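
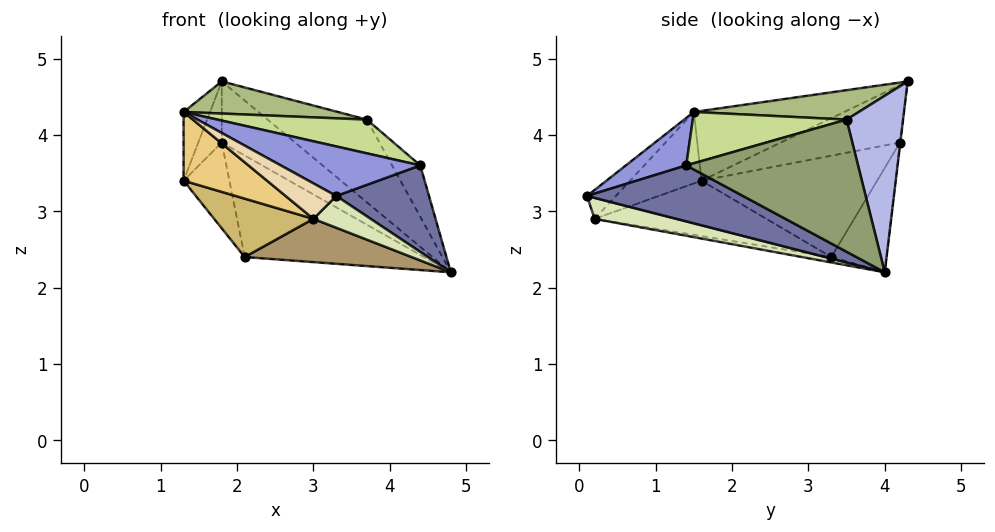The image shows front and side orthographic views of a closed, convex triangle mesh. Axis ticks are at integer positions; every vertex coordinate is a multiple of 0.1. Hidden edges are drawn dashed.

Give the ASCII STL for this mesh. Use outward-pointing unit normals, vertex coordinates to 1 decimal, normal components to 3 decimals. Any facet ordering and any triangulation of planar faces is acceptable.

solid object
 facet normal 0.703 -0.418 -0.575
  outer loop
   vertex 4.4 1.4 3.6
   vertex 3.3 0.1 3.2
   vertex 4.8 4.0 2.2
  endloop
 endfacet
 facet normal -0.985 0.173 0.019
  outer loop
   vertex 1.3 1.5 4.3
   vertex 1.8 4.3 4.7
   vertex 1.3 1.6 3.4
  endloop
 endfacet
 facet normal 0.186 -0.429 0.884
  outer loop
   vertex 1.3 1.5 4.3
   vertex 3.3 0.1 3.2
   vertex 4.4 1.4 3.6
  endloop
 endfacet
 facet normal 0.444 0.781 0.440
  outer loop
   vertex 3.7 3.5 4.2
   vertex 4.8 4.0 2.2
   vertex 1.8 4.3 4.7
  endloop
 endfacet
 facet normal 0.852 0.140 0.504
  outer loop
   vertex 3.7 3.5 4.2
   vertex 4.4 1.4 3.6
   vertex 4.8 4.0 2.2
  endloop
 endfacet
 facet normal 0.183 -0.171 0.968
  outer loop
   vertex 3.7 3.5 4.2
   vertex 1.8 4.3 4.7
   vertex 1.3 1.5 4.3
  endloop
 endfacet
 facet normal 0.209 -0.203 0.956
  outer loop
   vertex 3.7 3.5 4.2
   vertex 1.3 1.5 4.3
   vertex 4.4 1.4 3.6
  endloop
 endfacet
 facet normal 0.576 -0.404 -0.711
  outer loop
   vertex 3.0 0.2 2.9
   vertex 4.8 4.0 2.2
   vertex 3.3 0.1 3.2
  endloop
 endfacet
 facet normal -0.030 -0.168 -0.985
  outer loop
   vertex 3.0 0.2 2.9
   vertex 2.1 3.3 2.4
   vertex 4.8 4.0 2.2
  endloop
 endfacet
 facet normal -0.471 -0.272 -0.839
  outer loop
   vertex 3.0 0.2 2.9
   vertex 1.3 1.6 3.4
   vertex 2.1 3.3 2.4
  endloop
 endfacet
 facet normal -0.648 -0.757 -0.084
  outer loop
   vertex 3.0 0.2 2.9
   vertex 1.3 1.5 4.3
   vertex 1.3 1.6 3.4
  endloop
 endfacet
 facet normal -0.485 -0.851 0.201
  outer loop
   vertex 3.0 0.2 2.9
   vertex 3.3 0.1 3.2
   vertex 1.3 1.5 4.3
  endloop
 endfacet
 facet normal -0.004 0.992 -0.124
  outer loop
   vertex 1.8 4.2 3.9
   vertex 1.8 4.3 4.7
   vertex 4.8 4.0 2.2
  endloop
 endfacet
 facet normal -0.249 0.808 -0.534
  outer loop
   vertex 1.8 4.2 3.9
   vertex 4.8 4.0 2.2
   vertex 2.1 3.3 2.4
  endloop
 endfacet
 facet normal -0.981 0.193 -0.024
  outer loop
   vertex 1.8 4.2 3.9
   vertex 1.3 1.6 3.4
   vertex 1.8 4.3 4.7
  endloop
 endfacet
 facet normal -0.915 0.239 -0.326
  outer loop
   vertex 1.8 4.2 3.9
   vertex 2.1 3.3 2.4
   vertex 1.3 1.6 3.4
  endloop
 endfacet
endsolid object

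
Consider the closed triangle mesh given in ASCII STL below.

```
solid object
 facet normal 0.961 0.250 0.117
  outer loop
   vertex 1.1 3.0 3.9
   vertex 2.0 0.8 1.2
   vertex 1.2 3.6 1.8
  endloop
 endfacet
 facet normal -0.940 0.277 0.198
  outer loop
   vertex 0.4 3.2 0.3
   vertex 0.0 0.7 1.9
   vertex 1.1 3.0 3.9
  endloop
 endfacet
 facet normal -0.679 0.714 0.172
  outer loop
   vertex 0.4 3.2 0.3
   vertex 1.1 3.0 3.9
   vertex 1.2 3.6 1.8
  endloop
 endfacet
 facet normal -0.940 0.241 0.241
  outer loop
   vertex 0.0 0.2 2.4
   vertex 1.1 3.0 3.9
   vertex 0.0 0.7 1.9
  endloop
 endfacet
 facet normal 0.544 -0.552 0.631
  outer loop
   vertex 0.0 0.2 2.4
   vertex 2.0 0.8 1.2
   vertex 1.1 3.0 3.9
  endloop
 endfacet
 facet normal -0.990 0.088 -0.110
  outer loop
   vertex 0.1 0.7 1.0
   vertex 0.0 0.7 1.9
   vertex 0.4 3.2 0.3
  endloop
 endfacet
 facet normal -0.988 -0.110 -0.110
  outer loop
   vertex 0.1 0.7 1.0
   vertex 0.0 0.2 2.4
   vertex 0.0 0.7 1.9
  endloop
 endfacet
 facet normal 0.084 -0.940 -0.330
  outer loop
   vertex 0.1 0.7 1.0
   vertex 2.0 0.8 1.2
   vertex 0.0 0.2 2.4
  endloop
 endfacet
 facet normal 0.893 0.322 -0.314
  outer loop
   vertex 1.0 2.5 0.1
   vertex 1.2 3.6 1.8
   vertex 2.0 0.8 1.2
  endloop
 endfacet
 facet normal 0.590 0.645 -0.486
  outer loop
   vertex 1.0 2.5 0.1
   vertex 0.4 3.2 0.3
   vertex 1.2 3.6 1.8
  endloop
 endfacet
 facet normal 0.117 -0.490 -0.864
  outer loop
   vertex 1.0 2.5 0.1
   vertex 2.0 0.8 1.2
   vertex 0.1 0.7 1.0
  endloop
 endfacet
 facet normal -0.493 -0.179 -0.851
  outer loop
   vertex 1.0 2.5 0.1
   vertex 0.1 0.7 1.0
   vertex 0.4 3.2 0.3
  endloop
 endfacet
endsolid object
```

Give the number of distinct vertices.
8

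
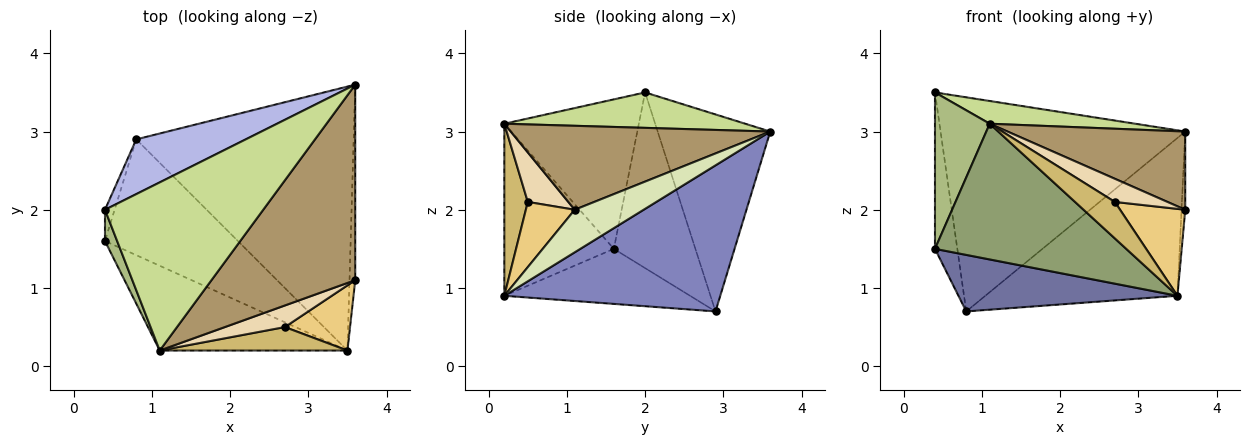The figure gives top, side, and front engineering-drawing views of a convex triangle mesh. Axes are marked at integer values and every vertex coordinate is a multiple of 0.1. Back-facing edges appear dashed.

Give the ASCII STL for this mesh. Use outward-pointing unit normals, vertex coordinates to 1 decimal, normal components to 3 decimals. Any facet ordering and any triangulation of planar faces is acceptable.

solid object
 facet normal -0.349 -0.411 -0.842
  outer loop
   vertex 0.8 2.9 0.7
   vertex 3.5 0.2 0.9
   vertex 0.4 1.6 1.5
  endloop
 endfacet
 facet normal 0.500 0.445 -0.744
  outer loop
   vertex 0.8 2.9 0.7
   vertex 3.6 3.6 3.0
   vertex 3.5 0.2 0.9
  endloop
 endfacet
 facet normal -0.963 0.264 -0.053
  outer loop
   vertex 0.8 2.9 0.7
   vertex 0.4 1.6 1.5
   vertex 0.4 2.0 3.5
  endloop
 endfacet
 facet normal -0.407 0.885 0.226
  outer loop
   vertex 0.8 2.9 0.7
   vertex 0.4 2.0 3.5
   vertex 3.6 3.6 3.0
  endloop
 endfacet
 facet normal -0.437 -0.763 -0.477
  outer loop
   vertex 1.1 0.2 3.1
   vertex 0.4 1.6 1.5
   vertex 3.5 0.2 0.9
  endloop
 endfacet
 facet normal -0.924 -0.376 0.075
  outer loop
   vertex 1.1 0.2 3.1
   vertex 0.4 2.0 3.5
   vertex 0.4 1.6 1.5
  endloop
 endfacet
 facet normal 0.217 -0.131 0.967
  outer loop
   vertex 1.1 0.2 3.1
   vertex 3.6 3.6 3.0
   vertex 0.4 2.0 3.5
  endloop
 endfacet
 facet normal 0.990 0.053 -0.134
  outer loop
   vertex 3.6 1.1 2.0
   vertex 3.5 0.2 0.9
   vertex 3.6 3.6 3.0
  endloop
 endfacet
 facet normal 0.477 -0.326 0.816
  outer loop
   vertex 3.6 1.1 2.0
   vertex 3.6 3.6 3.0
   vertex 1.1 0.2 3.1
  endloop
 endfacet
 facet normal 0.444 -0.754 0.484
  outer loop
   vertex 2.7 0.5 2.1
   vertex 1.1 0.2 3.1
   vertex 3.5 0.2 0.9
  endloop
 endfacet
 facet normal 0.514 -0.686 0.514
  outer loop
   vertex 2.7 0.5 2.1
   vertex 3.5 0.2 0.9
   vertex 3.6 1.1 2.0
  endloop
 endfacet
 facet normal 0.491 -0.637 0.594
  outer loop
   vertex 2.7 0.5 2.1
   vertex 3.6 1.1 2.0
   vertex 1.1 0.2 3.1
  endloop
 endfacet
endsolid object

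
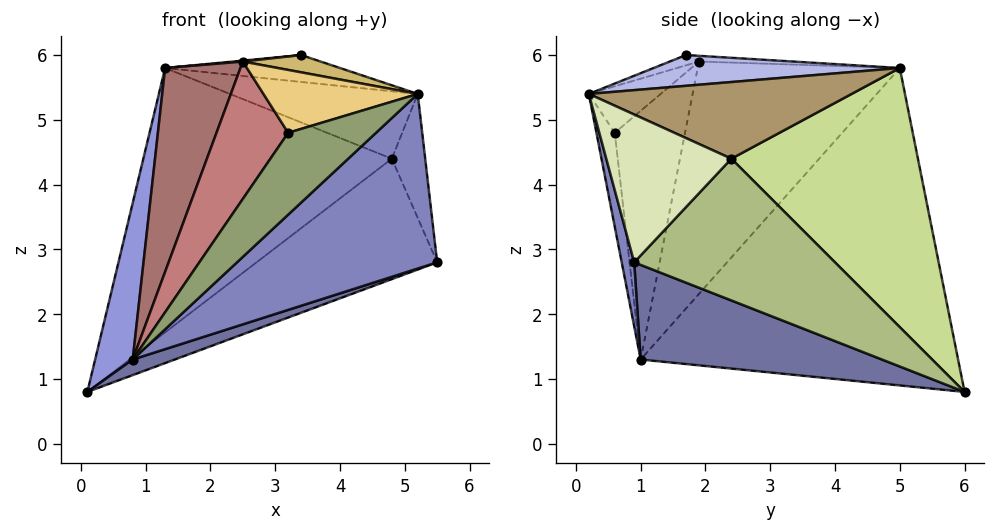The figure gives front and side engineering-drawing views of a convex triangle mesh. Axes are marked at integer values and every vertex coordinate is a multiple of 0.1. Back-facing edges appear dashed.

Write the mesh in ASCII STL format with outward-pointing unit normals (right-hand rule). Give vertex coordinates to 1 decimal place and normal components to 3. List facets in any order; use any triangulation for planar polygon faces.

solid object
 facet normal 0.303 -0.053 -0.952
  outer loop
   vertex 0.8 1.0 1.3
   vertex 0.1 6.0 0.8
   vertex 5.5 0.9 2.8
  endloop
 endfacet
 facet normal 0.060 -0.966 -0.253
  outer loop
   vertex 0.8 1.0 1.3
   vertex 5.5 0.9 2.8
   vertex 5.2 0.2 5.4
  endloop
 endfacet
 facet normal -0.971 -0.115 0.210
  outer loop
   vertex 1.3 5.0 5.8
   vertex 0.1 6.0 0.8
   vertex 0.8 1.0 1.3
  endloop
 endfacet
 facet normal 0.577 0.410 0.706
  outer loop
   vertex 1.3 5.0 5.8
   vertex 3.4 1.7 6.0
   vertex 5.2 0.2 5.4
  endloop
 endfacet
 facet normal -0.204 -0.979 0.028
  outer loop
   vertex 3.2 0.6 4.8
   vertex 0.8 1.0 1.3
   vertex 5.2 0.2 5.4
  endloop
 endfacet
 facet normal 0.712 0.640 -0.289
  outer loop
   vertex 4.8 2.4 4.4
   vertex 5.5 0.9 2.8
   vertex 0.1 6.0 0.8
  endloop
 endfacet
 facet normal 0.600 0.800 0.016
  outer loop
   vertex 4.8 2.4 4.4
   vertex 0.1 6.0 0.8
   vertex 1.3 5.0 5.8
  endloop
 endfacet
 facet normal 0.951 0.254 0.178
  outer loop
   vertex 4.8 2.4 4.4
   vertex 5.2 0.2 5.4
   vertex 5.5 0.9 2.8
  endloop
 endfacet
 facet normal 0.589 0.421 0.690
  outer loop
   vertex 4.8 2.4 4.4
   vertex 1.3 5.0 5.8
   vertex 5.2 0.2 5.4
  endloop
 endfacet
 facet normal -0.215 -0.574 0.790
  outer loop
   vertex 2.5 1.9 5.9
   vertex 5.2 0.2 5.4
   vertex 3.4 1.7 6.0
  endloop
 endfacet
 facet normal -0.329 -0.707 0.626
  outer loop
   vertex 2.5 1.9 5.9
   vertex 3.2 0.6 4.8
   vertex 5.2 0.2 5.4
  endloop
 endfacet
 facet normal -0.113 -0.012 0.994
  outer loop
   vertex 2.5 1.9 5.9
   vertex 3.4 1.7 6.0
   vertex 1.3 5.0 5.8
  endloop
 endfacet
 facet normal -0.866 -0.323 0.383
  outer loop
   vertex 2.5 1.9 5.9
   vertex 1.3 5.0 5.8
   vertex 0.8 1.0 1.3
  endloop
 endfacet
 facet normal -0.650 -0.663 0.370
  outer loop
   vertex 2.5 1.9 5.9
   vertex 0.8 1.0 1.3
   vertex 3.2 0.6 4.8
  endloop
 endfacet
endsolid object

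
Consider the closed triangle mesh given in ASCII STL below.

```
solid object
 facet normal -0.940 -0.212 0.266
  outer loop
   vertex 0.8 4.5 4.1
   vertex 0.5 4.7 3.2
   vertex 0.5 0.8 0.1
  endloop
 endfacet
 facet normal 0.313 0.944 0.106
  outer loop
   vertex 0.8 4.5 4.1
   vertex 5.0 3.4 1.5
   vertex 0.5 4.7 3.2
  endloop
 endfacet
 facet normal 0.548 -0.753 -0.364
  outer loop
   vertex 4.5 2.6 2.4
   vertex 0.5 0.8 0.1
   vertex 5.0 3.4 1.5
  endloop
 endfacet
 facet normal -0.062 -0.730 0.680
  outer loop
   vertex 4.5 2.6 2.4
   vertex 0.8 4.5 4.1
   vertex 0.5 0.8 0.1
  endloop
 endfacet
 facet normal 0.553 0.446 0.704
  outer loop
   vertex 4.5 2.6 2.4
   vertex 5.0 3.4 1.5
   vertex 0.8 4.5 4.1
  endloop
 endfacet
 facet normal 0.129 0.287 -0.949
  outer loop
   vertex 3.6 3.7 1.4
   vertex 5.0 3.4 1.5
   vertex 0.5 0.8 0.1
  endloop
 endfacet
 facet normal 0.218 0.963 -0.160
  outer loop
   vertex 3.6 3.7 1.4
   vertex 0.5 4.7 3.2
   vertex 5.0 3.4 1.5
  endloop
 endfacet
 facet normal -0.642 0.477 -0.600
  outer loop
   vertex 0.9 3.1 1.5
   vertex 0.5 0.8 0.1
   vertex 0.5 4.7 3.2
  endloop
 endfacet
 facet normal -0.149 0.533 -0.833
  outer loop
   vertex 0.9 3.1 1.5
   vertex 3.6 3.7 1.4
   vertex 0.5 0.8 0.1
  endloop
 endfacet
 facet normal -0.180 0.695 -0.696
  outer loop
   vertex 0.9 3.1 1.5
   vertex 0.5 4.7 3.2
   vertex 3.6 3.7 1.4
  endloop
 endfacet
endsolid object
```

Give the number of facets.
10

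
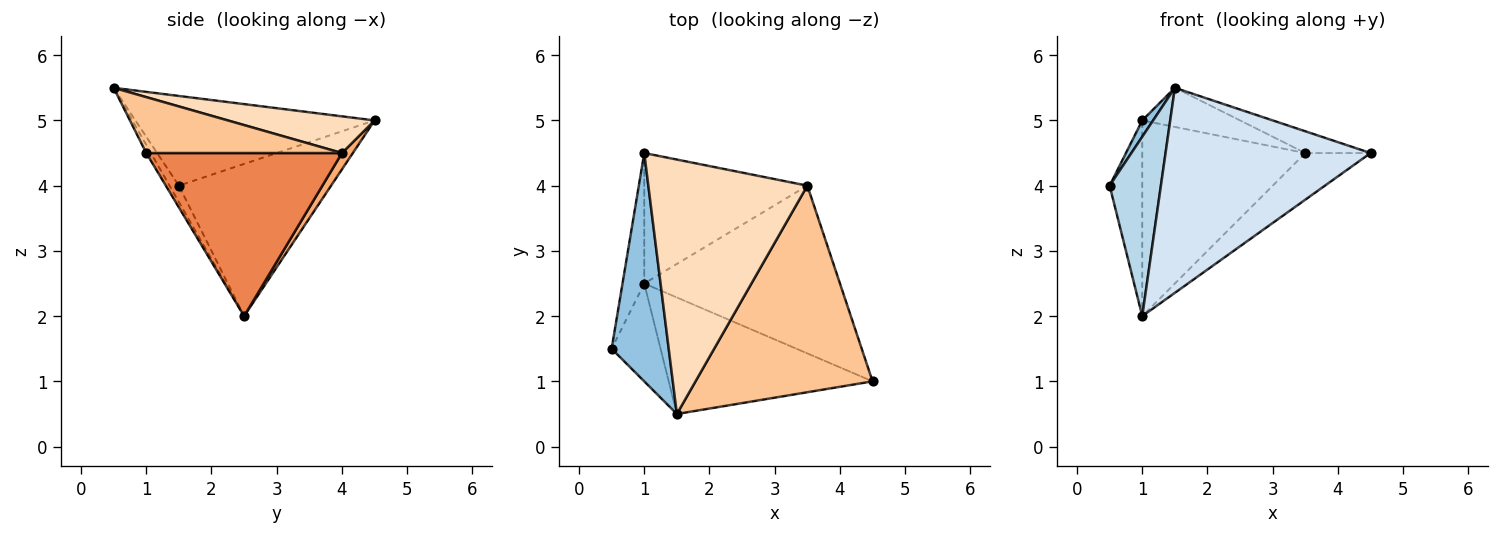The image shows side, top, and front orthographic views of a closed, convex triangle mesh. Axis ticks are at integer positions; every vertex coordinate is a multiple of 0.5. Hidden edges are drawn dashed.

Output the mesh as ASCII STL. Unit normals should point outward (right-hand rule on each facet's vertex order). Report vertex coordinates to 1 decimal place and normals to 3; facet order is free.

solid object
 facet normal -0.968 0.208 -0.138
  outer loop
   vertex 1.0 2.5 2.0
   vertex 0.5 1.5 4.0
   vertex 1.0 4.5 5.0
  endloop
 endfacet
 facet normal -0.843 -0.038 0.536
  outer loop
   vertex 1.5 0.5 5.5
   vertex 1.0 4.5 5.0
   vertex 0.5 1.5 4.0
  endloop
 endfacet
 facet normal -0.158 -0.867 -0.473
  outer loop
   vertex 1.5 0.5 5.5
   vertex 0.5 1.5 4.0
   vertex 1.0 2.5 2.0
  endloop
 endfacet
 facet normal -0.020 -0.869 -0.494
  outer loop
   vertex 1.5 0.5 5.5
   vertex 1.0 2.5 2.0
   vertex 4.5 1.0 4.5
  endloop
 endfacet
 facet normal 0.626 0.209 -0.751
  outer loop
   vertex 3.5 4.0 4.5
   vertex 4.5 1.0 4.5
   vertex 1.0 2.5 2.0
  endloop
 endfacet
 facet normal 0.055 0.831 -0.554
  outer loop
   vertex 3.5 4.0 4.5
   vertex 1.0 2.5 2.0
   vertex 1.0 4.5 5.0
  endloop
 endfacet
 facet normal 0.300 0.100 0.949
  outer loop
   vertex 3.5 4.0 4.5
   vertex 1.5 0.5 5.5
   vertex 4.5 1.0 4.5
  endloop
 endfacet
 facet normal 0.222 0.148 0.964
  outer loop
   vertex 3.5 4.0 4.5
   vertex 1.0 4.5 5.0
   vertex 1.5 0.5 5.5
  endloop
 endfacet
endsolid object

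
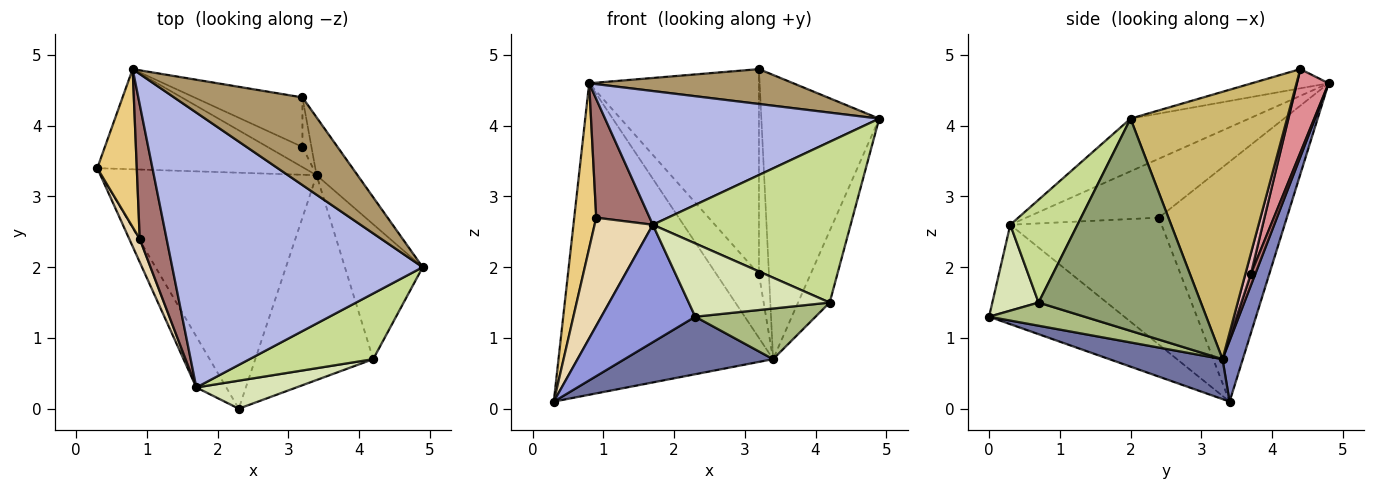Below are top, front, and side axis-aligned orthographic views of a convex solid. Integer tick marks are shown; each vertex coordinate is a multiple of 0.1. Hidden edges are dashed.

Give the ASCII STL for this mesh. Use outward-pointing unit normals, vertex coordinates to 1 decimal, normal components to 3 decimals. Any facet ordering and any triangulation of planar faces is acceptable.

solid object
 facet normal 0.178 -0.233 -0.956
  outer loop
   vertex 3.4 3.3 0.7
   vertex 2.3 0.0 1.3
   vertex 0.3 3.4 0.1
  endloop
 endfacet
 facet normal 0.090 0.948 -0.305
  outer loop
   vertex 3.4 3.3 0.7
   vertex 0.3 3.4 0.1
   vertex 0.8 4.8 4.6
  endloop
 endfacet
 facet normal -0.797 -0.554 -0.240
  outer loop
   vertex 1.7 0.3 2.6
   vertex 0.3 3.4 0.1
   vertex 2.3 0.0 1.3
  endloop
 endfacet
 facet normal -0.186 -0.430 0.884
  outer loop
   vertex 1.7 0.3 2.6
   vertex 4.9 2.0 4.1
   vertex 0.8 4.8 4.6
  endloop
 endfacet
 facet normal 0.924 0.180 -0.339
  outer loop
   vertex 4.2 0.7 1.5
   vertex 3.4 3.3 0.7
   vertex 4.9 2.0 4.1
  endloop
 endfacet
 facet normal 0.187 -0.236 -0.954
  outer loop
   vertex 4.2 0.7 1.5
   vertex 2.3 0.0 1.3
   vertex 3.4 3.3 0.7
  endloop
 endfacet
 facet normal 0.300 -0.883 0.361
  outer loop
   vertex 4.2 0.7 1.5
   vertex 4.9 2.0 4.1
   vertex 1.7 0.3 2.6
  endloop
 endfacet
 facet normal 0.293 -0.893 0.341
  outer loop
   vertex 4.2 0.7 1.5
   vertex 1.7 0.3 2.6
   vertex 2.3 0.0 1.3
  endloop
 endfacet
 facet normal -0.138 -0.366 0.920
  outer loop
   vertex 3.2 4.4 4.8
   vertex 0.8 4.8 4.6
   vertex 4.9 2.0 4.1
  endloop
 endfacet
 facet normal 0.793 0.597 -0.122
  outer loop
   vertex 3.2 4.4 4.8
   vertex 4.9 2.0 4.1
   vertex 3.4 3.3 0.7
  endloop
 endfacet
 facet normal -0.973 -0.167 0.160
  outer loop
   vertex 0.9 2.4 2.7
   vertex 0.8 4.8 4.6
   vertex 0.3 3.4 0.1
  endloop
 endfacet
 facet normal -0.930 -0.358 0.077
  outer loop
   vertex 0.9 2.4 2.7
   vertex 0.3 3.4 0.1
   vertex 1.7 0.3 2.6
  endloop
 endfacet
 facet normal -0.854 -0.344 0.390
  outer loop
   vertex 0.9 2.4 2.7
   vertex 1.7 0.3 2.6
   vertex 0.8 4.8 4.6
  endloop
 endfacet
 facet normal 0.097 0.949 -0.300
  outer loop
   vertex 3.2 3.7 1.9
   vertex 3.4 3.3 0.7
   vertex 0.8 4.8 4.6
  endloop
 endfacet
 facet normal 0.179 0.956 -0.231
  outer loop
   vertex 3.2 3.7 1.9
   vertex 0.8 4.8 4.6
   vertex 3.2 4.4 4.8
  endloop
 endfacet
 facet normal 0.473 0.857 -0.207
  outer loop
   vertex 3.2 3.7 1.9
   vertex 3.2 4.4 4.8
   vertex 3.4 3.3 0.7
  endloop
 endfacet
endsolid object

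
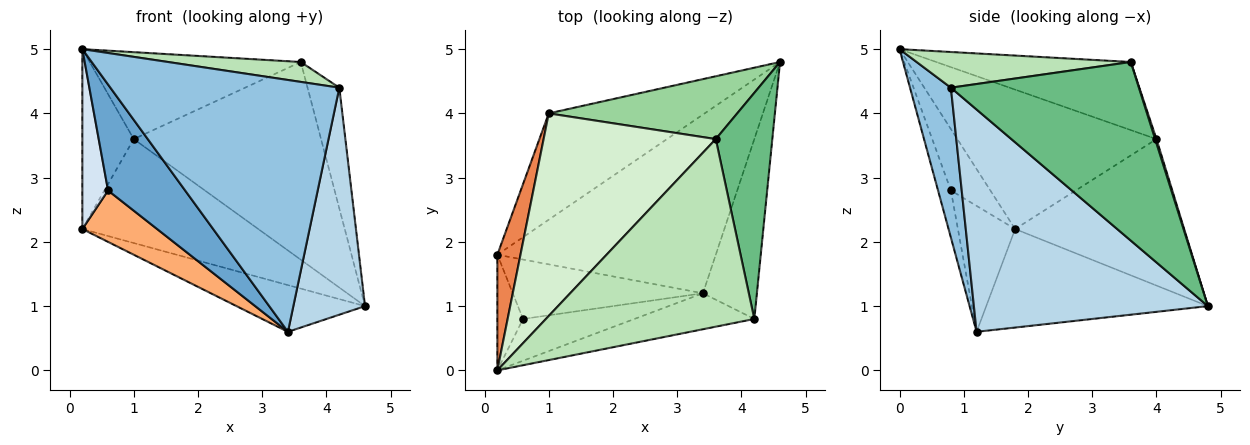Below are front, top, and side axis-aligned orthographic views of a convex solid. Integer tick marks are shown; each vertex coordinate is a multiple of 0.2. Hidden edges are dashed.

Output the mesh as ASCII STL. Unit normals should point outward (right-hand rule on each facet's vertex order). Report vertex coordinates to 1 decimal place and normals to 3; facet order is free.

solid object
 facet normal -0.153 -0.919 -0.362
  outer loop
   vertex 0.6 0.8 2.8
   vertex 3.4 1.2 0.6
   vertex 0.2 0.0 5.0
  endloop
 endfacet
 facet normal 0.174 -0.975 -0.139
  outer loop
   vertex 4.2 0.8 4.4
   vertex 0.2 0.0 5.0
   vertex 3.4 1.2 0.6
  endloop
 endfacet
 facet normal 0.931 -0.285 -0.226
  outer loop
   vertex 4.2 0.8 4.4
   vertex 3.4 1.2 0.6
   vertex 4.6 4.8 1.0
  endloop
 endfacet
 facet normal -0.791 -0.515 -0.331
  outer loop
   vertex 0.2 1.8 2.2
   vertex 0.6 0.8 2.8
   vertex 0.2 0.0 5.0
  endloop
 endfacet
 facet normal -0.956 0.247 0.159
  outer loop
   vertex 0.2 1.8 2.2
   vertex 0.2 0.0 5.0
   vertex 1.0 4.0 3.6
  endloop
 endfacet
 facet normal -0.448 -0.585 -0.676
  outer loop
   vertex 0.2 1.8 2.2
   vertex 3.4 1.2 0.6
   vertex 0.6 0.8 2.8
  endloop
 endfacet
 facet normal -0.400 0.232 -0.887
  outer loop
   vertex 0.2 1.8 2.2
   vertex 4.6 4.8 1.0
   vertex 3.4 1.2 0.6
  endloop
 endfacet
 facet normal -0.558 0.580 -0.593
  outer loop
   vertex 0.2 1.8 2.2
   vertex 1.0 4.0 3.6
   vertex 4.6 4.8 1.0
  endloop
 endfacet
 facet normal 0.941 0.159 0.298
  outer loop
   vertex 3.6 3.6 4.8
   vertex 4.2 0.8 4.4
   vertex 4.6 4.8 1.0
  endloop
 endfacet
 facet normal 0.007 0.953 0.303
  outer loop
   vertex 3.6 3.6 4.8
   vertex 4.6 4.8 1.0
   vertex 1.0 4.0 3.6
  endloop
 endfacet
 facet normal 0.168 -0.104 0.980
  outer loop
   vertex 3.6 3.6 4.8
   vertex 0.2 0.0 5.0
   vertex 4.2 0.8 4.4
  endloop
 endfacet
 facet normal -0.342 0.371 0.864
  outer loop
   vertex 3.6 3.6 4.8
   vertex 1.0 4.0 3.6
   vertex 0.2 0.0 5.0
  endloop
 endfacet
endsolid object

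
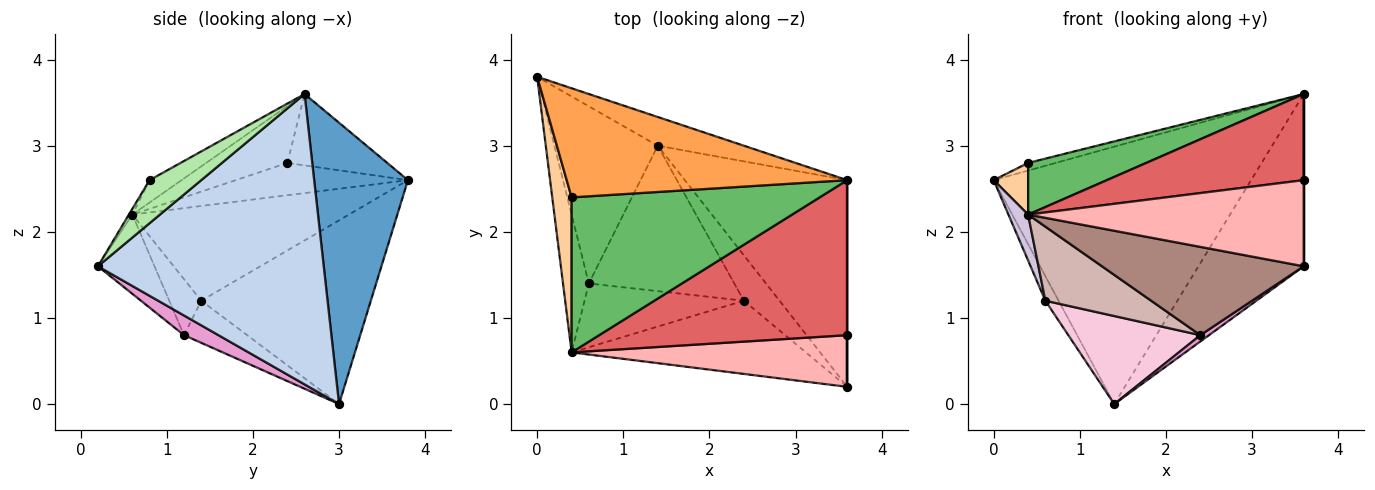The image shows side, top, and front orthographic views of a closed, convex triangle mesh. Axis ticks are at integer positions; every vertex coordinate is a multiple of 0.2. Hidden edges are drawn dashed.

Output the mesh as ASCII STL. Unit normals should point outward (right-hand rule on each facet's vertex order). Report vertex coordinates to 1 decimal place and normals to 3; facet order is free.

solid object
 facet normal 0.340 0.934 -0.104
  outer loop
   vertex 1.4 3.0 0.0
   vertex 0.0 3.8 2.6
   vertex 3.6 2.6 3.6
  endloop
 endfacet
 facet normal 0.808 0.377 -0.452
  outer loop
   vertex 1.4 3.0 0.0
   vertex 3.6 2.6 3.6
   vertex 3.6 0.2 1.6
  endloop
 endfacet
 facet normal -0.246 0.068 0.967
  outer loop
   vertex 0.4 2.4 2.8
   vertex 3.6 2.6 3.6
   vertex 0.0 3.8 2.6
  endloop
 endfacet
 facet normal -0.845 -0.169 0.507
  outer loop
   vertex 0.4 2.4 2.8
   vertex 0.0 3.8 2.6
   vertex 0.4 0.6 2.2
  endloop
 endfacet
 facet normal -0.212 -0.309 0.927
  outer loop
   vertex 0.4 2.4 2.8
   vertex 0.4 0.6 2.2
   vertex 3.6 2.6 3.6
  endloop
 endfacet
 facet normal 1.000 0.000 0.000
  outer loop
   vertex 3.6 0.8 2.6
   vertex 3.6 0.2 1.6
   vertex 3.6 2.6 3.6
  endloop
 endfacet
 facet normal -0.079 -0.484 0.871
  outer loop
   vertex 3.6 0.8 2.6
   vertex 3.6 2.6 3.6
   vertex 0.4 0.6 2.2
  endloop
 endfacet
 facet normal -0.011 -0.857 0.514
  outer loop
   vertex 3.6 0.8 2.6
   vertex 0.4 0.6 2.2
   vertex 3.6 0.2 1.6
  endloop
 endfacet
 facet normal -0.870 0.068 -0.489
  outer loop
   vertex 0.6 1.4 1.2
   vertex 0.0 3.8 2.6
   vertex 1.4 3.0 0.0
  endloop
 endfacet
 facet normal -0.961 -0.087 -0.262
  outer loop
   vertex 0.6 1.4 1.2
   vertex 0.4 0.6 2.2
   vertex 0.0 3.8 2.6
  endloop
 endfacet
 facet normal -0.211 -0.752 -0.624
  outer loop
   vertex 2.4 1.2 0.8
   vertex 3.6 0.2 1.6
   vertex 0.4 0.6 2.2
  endloop
 endfacet
 facet normal -0.223 -0.739 -0.636
  outer loop
   vertex 2.4 1.2 0.8
   vertex 0.4 0.6 2.2
   vertex 0.6 1.4 1.2
  endloop
 endfacet
 facet normal 0.480 -0.120 -0.869
  outer loop
   vertex 2.4 1.2 0.8
   vertex 1.4 3.0 0.0
   vertex 3.6 0.2 1.6
  endloop
 endfacet
 facet normal -0.240 -0.503 -0.830
  outer loop
   vertex 2.4 1.2 0.8
   vertex 0.6 1.4 1.2
   vertex 1.4 3.0 0.0
  endloop
 endfacet
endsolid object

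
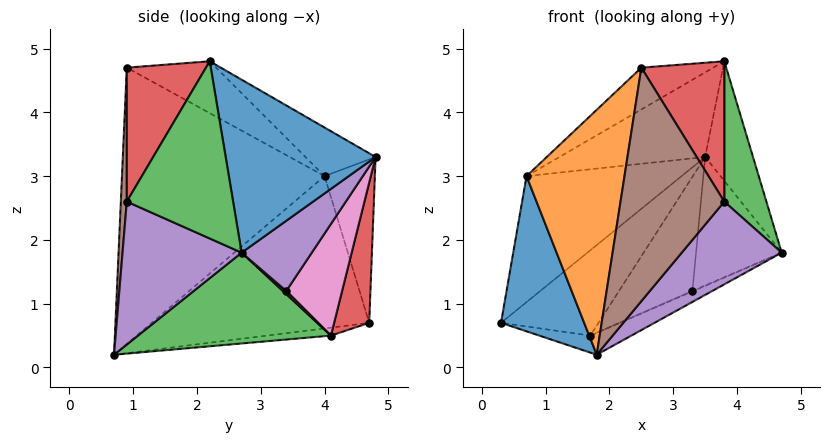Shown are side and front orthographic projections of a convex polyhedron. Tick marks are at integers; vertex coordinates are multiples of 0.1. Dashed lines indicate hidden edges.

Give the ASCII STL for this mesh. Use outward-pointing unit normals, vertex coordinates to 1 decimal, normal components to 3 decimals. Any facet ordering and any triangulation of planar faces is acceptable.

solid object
 facet normal 0.903 0.288 0.319
  outer loop
   vertex 3.5 4.8 3.3
   vertex 3.8 2.2 4.8
   vertex 4.7 2.7 1.8
  endloop
 endfacet
 facet normal -0.105 0.084 -0.991
  outer loop
   vertex 1.7 4.1 0.5
   vertex 1.8 0.7 0.2
   vertex 0.3 4.7 0.7
  endloop
 endfacet
 facet normal 0.432 0.092 -0.897
  outer loop
   vertex 1.7 4.1 0.5
   vertex 4.7 2.7 1.8
   vertex 1.8 0.7 0.2
  endloop
 endfacet
 facet normal 0.308 0.857 -0.413
  outer loop
   vertex 1.7 4.1 0.5
   vertex 0.3 4.7 0.7
   vertex 3.5 4.8 3.3
  endloop
 endfacet
 facet normal 0.549 0.670 -0.499
  outer loop
   vertex 3.3 3.4 1.2
   vertex 3.5 4.8 3.3
   vertex 4.7 2.7 1.8
  endloop
 endfacet
 facet normal 0.444 0.127 -0.887
  outer loop
   vertex 3.3 3.4 1.2
   vertex 4.7 2.7 1.8
   vertex 1.7 4.1 0.5
  endloop
 endfacet
 facet normal 0.522 0.686 -0.507
  outer loop
   vertex 3.3 3.4 1.2
   vertex 1.7 4.1 0.5
   vertex 3.5 4.8 3.3
  endloop
 endfacet
 facet normal -0.225 0.467 0.855
  outer loop
   vertex 0.7 4.0 3.0
   vertex 3.8 2.2 4.8
   vertex 3.5 4.8 3.3
  endloop
 endfacet
 facet normal -0.353 0.284 0.892
  outer loop
   vertex 0.7 4.0 3.0
   vertex 2.5 0.9 4.7
   vertex 3.8 2.2 4.8
  endloop
 endfacet
 facet normal -0.292 0.900 0.325
  outer loop
   vertex 0.7 4.0 3.0
   vertex 3.5 4.8 3.3
   vertex 0.3 4.7 0.7
  endloop
 endfacet
 facet normal -0.933 -0.356 0.054
  outer loop
   vertex 0.7 4.0 3.0
   vertex 0.3 4.7 0.7
   vertex 1.8 0.7 0.2
  endloop
 endfacet
 facet normal -0.889 -0.430 0.157
  outer loop
   vertex 0.7 4.0 3.0
   vertex 1.8 0.7 0.2
   vertex 2.5 0.9 4.7
  endloop
 endfacet
 facet normal 0.909 -0.360 0.213
  outer loop
   vertex 3.8 0.9 2.6
   vertex 4.7 2.7 1.8
   vertex 3.8 2.2 4.8
  endloop
 endfacet
 facet normal 0.635 -0.665 0.393
  outer loop
   vertex 3.8 0.9 2.6
   vertex 3.8 2.2 4.8
   vertex 2.5 0.9 4.7
  endloop
 endfacet
 facet normal 0.661 -0.555 -0.505
  outer loop
   vertex 3.8 0.9 2.6
   vertex 1.8 0.7 0.2
   vertex 4.7 2.7 1.8
  endloop
 endfacet
 facet normal 0.057 -0.998 0.035
  outer loop
   vertex 3.8 0.9 2.6
   vertex 2.5 0.9 4.7
   vertex 1.8 0.7 0.2
  endloop
 endfacet
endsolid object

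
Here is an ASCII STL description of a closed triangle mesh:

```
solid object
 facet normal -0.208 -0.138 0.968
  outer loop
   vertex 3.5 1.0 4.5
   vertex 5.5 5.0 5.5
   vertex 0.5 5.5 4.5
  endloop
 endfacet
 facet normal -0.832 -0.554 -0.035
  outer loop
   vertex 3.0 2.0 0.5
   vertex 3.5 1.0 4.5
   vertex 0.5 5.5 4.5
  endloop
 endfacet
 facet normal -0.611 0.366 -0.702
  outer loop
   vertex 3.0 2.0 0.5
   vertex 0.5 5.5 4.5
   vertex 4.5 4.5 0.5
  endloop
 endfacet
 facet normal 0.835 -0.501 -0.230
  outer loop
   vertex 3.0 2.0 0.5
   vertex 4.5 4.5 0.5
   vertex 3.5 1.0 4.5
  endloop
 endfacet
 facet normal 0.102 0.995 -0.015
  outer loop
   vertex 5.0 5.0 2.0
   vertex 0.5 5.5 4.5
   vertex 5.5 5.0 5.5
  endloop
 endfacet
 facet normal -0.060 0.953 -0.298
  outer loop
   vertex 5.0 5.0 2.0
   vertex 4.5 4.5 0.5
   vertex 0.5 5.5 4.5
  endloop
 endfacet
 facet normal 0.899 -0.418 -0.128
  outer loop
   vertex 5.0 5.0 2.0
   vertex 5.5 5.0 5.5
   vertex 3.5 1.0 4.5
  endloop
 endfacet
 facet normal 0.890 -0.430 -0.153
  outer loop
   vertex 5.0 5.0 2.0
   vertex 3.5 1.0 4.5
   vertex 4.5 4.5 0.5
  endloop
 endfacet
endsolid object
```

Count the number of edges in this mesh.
12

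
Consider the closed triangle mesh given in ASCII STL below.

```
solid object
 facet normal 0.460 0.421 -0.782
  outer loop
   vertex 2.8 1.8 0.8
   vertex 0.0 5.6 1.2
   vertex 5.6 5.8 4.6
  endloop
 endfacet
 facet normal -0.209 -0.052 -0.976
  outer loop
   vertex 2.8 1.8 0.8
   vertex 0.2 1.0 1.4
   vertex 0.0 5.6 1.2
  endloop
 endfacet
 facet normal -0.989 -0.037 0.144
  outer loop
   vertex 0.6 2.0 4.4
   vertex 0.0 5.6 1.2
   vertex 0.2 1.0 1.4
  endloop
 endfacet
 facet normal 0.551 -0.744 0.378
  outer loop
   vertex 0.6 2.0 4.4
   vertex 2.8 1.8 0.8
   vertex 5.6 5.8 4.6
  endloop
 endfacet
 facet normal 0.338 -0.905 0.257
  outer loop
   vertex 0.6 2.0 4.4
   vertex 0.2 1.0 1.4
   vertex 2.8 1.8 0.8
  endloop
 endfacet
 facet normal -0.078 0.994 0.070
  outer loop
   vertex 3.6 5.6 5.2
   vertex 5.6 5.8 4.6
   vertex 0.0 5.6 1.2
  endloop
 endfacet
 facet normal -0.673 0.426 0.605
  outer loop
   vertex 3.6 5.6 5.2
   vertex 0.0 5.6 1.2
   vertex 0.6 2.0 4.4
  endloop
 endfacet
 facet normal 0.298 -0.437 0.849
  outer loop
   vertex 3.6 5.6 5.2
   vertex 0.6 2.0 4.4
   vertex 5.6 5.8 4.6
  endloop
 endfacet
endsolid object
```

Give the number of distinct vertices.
6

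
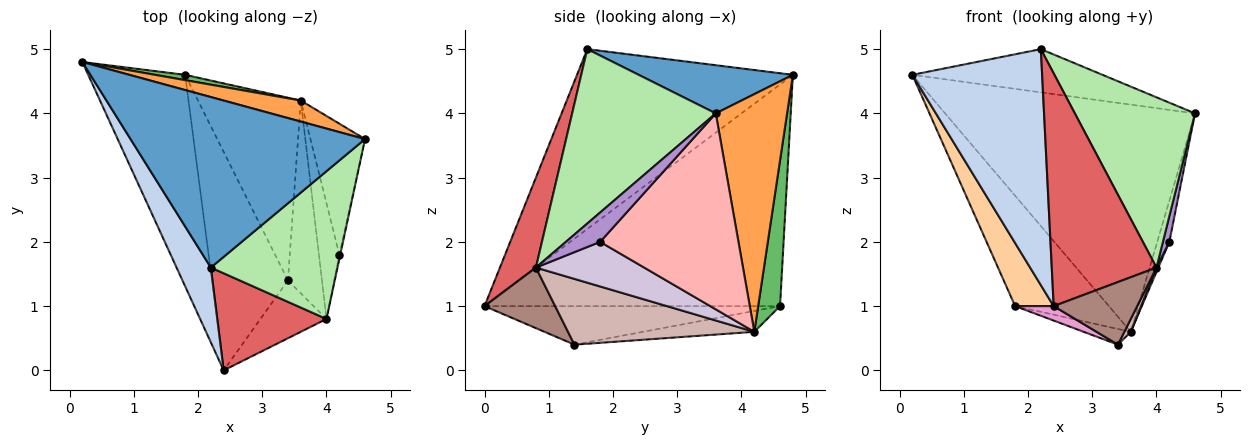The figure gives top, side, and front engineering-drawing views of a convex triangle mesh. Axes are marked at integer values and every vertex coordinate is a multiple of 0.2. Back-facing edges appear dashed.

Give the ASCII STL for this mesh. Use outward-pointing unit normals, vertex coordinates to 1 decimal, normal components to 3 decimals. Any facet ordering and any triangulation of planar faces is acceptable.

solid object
 facet normal 0.195 0.241 0.951
  outer loop
   vertex 2.2 1.6 5.0
   vertex 4.6 3.6 4.0
   vertex 0.2 4.8 4.6
  endloop
 endfacet
 facet normal -0.846 -0.509 0.161
  outer loop
   vertex 2.2 1.6 5.0
   vertex 0.2 4.8 4.6
   vertex 2.4 0.0 1.0
  endloop
 endfacet
 facet normal 0.273 0.958 0.089
  outer loop
   vertex 3.6 4.2 0.6
   vertex 0.2 4.8 4.6
   vertex 4.6 3.6 4.0
  endloop
 endfacet
 facet normal -0.910 -0.119 -0.398
  outer loop
   vertex 1.8 4.6 1.0
   vertex 2.4 0.0 1.0
   vertex 0.2 4.8 4.6
  endloop
 endfacet
 facet normal 0.227 0.973 0.047
  outer loop
   vertex 1.8 4.6 1.0
   vertex 0.2 4.8 4.6
   vertex 3.6 4.2 0.6
  endloop
 endfacet
 facet normal 0.670 -0.561 0.487
  outer loop
   vertex 4.0 0.8 1.6
   vertex 4.6 3.6 4.0
   vertex 2.2 1.6 5.0
  endloop
 endfacet
 facet normal 0.302 -0.880 0.367
  outer loop
   vertex 4.0 0.8 1.6
   vertex 2.2 1.6 5.0
   vertex 2.4 0.0 1.0
  endloop
 endfacet
 facet normal 0.960 0.084 -0.268
  outer loop
   vertex 4.2 1.8 2.0
   vertex 3.6 4.2 0.6
   vertex 4.6 3.6 4.0
  endloop
 endfacet
 facet normal 0.982 -0.184 -0.031
  outer loop
   vertex 4.2 1.8 2.0
   vertex 4.6 3.6 4.0
   vertex 4.0 0.8 1.6
  endloop
 endfacet
 facet normal 0.909 -0.015 -0.416
  outer loop
   vertex 4.2 1.8 2.0
   vertex 4.0 0.8 1.6
   vertex 3.6 4.2 0.6
  endloop
 endfacet
 facet normal 0.528 -0.624 -0.576
  outer loop
   vertex 3.4 1.4 0.4
   vertex 4.0 0.8 1.6
   vertex 2.4 0.0 1.0
  endloop
 endfacet
 facet normal 0.888 -0.031 -0.459
  outer loop
   vertex 3.4 1.4 0.4
   vertex 3.6 4.2 0.6
   vertex 4.0 0.8 1.6
  endloop
 endfacet
 facet normal -0.452 -0.059 -0.890
  outer loop
   vertex 3.4 1.4 0.4
   vertex 2.4 0.0 1.0
   vertex 1.8 4.6 1.0
  endloop
 endfacet
 facet normal -0.198 0.084 -0.977
  outer loop
   vertex 3.4 1.4 0.4
   vertex 1.8 4.6 1.0
   vertex 3.6 4.2 0.6
  endloop
 endfacet
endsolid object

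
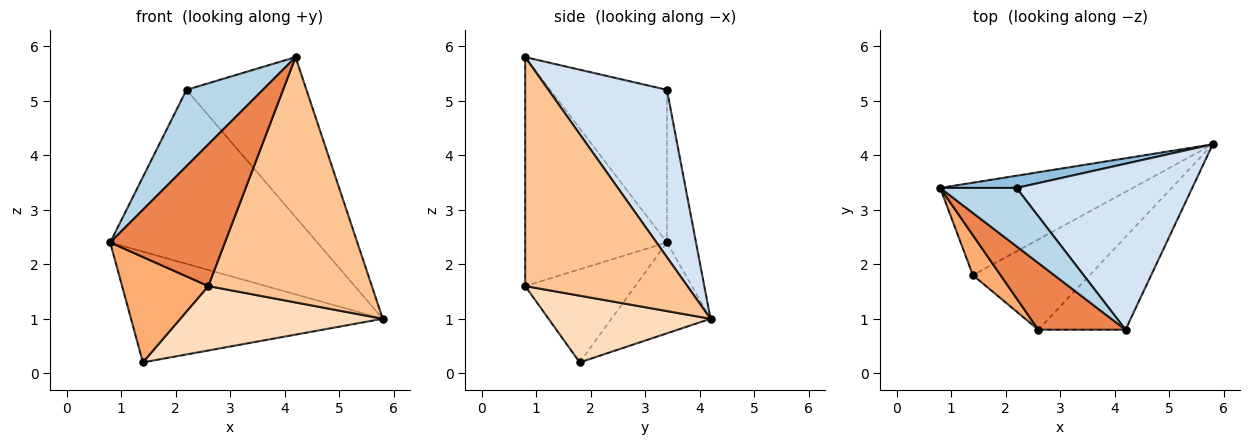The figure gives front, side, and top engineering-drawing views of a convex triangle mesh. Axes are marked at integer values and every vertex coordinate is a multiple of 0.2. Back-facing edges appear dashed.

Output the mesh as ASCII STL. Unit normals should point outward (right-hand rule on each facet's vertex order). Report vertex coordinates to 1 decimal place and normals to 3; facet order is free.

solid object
 facet normal -0.289 0.735 -0.613
  outer loop
   vertex 1.4 1.8 0.2
   vertex 0.8 3.4 2.4
   vertex 5.8 4.2 1.0
  endloop
 endfacet
 facet normal -0.139 0.988 0.069
  outer loop
   vertex 2.2 3.4 5.2
   vertex 5.8 4.2 1.0
   vertex 0.8 3.4 2.4
  endloop
 endfacet
 facet normal -0.772 -0.505 0.386
  outer loop
   vertex 2.2 3.4 5.2
   vertex 0.8 3.4 2.4
   vertex 4.2 0.8 5.8
  endloop
 endfacet
 facet normal 0.566 0.572 0.594
  outer loop
   vertex 2.2 3.4 5.2
   vertex 4.2 0.8 5.8
   vertex 5.8 4.2 1.0
  endloop
 endfacet
 facet normal -0.745 -0.603 0.284
  outer loop
   vertex 2.6 0.8 1.6
   vertex 4.2 0.8 5.8
   vertex 0.8 3.4 2.4
  endloop
 endfacet
 facet normal -0.766 -0.601 0.228
  outer loop
   vertex 2.6 0.8 1.6
   vertex 0.8 3.4 2.4
   vertex 1.4 1.8 0.2
  endloop
 endfacet
 facet normal 0.680 -0.686 -0.259
  outer loop
   vertex 2.6 0.8 1.6
   vertex 5.8 4.2 1.0
   vertex 4.2 0.8 5.8
  endloop
 endfacet
 facet normal 0.422 -0.527 -0.738
  outer loop
   vertex 2.6 0.8 1.6
   vertex 1.4 1.8 0.2
   vertex 5.8 4.2 1.0
  endloop
 endfacet
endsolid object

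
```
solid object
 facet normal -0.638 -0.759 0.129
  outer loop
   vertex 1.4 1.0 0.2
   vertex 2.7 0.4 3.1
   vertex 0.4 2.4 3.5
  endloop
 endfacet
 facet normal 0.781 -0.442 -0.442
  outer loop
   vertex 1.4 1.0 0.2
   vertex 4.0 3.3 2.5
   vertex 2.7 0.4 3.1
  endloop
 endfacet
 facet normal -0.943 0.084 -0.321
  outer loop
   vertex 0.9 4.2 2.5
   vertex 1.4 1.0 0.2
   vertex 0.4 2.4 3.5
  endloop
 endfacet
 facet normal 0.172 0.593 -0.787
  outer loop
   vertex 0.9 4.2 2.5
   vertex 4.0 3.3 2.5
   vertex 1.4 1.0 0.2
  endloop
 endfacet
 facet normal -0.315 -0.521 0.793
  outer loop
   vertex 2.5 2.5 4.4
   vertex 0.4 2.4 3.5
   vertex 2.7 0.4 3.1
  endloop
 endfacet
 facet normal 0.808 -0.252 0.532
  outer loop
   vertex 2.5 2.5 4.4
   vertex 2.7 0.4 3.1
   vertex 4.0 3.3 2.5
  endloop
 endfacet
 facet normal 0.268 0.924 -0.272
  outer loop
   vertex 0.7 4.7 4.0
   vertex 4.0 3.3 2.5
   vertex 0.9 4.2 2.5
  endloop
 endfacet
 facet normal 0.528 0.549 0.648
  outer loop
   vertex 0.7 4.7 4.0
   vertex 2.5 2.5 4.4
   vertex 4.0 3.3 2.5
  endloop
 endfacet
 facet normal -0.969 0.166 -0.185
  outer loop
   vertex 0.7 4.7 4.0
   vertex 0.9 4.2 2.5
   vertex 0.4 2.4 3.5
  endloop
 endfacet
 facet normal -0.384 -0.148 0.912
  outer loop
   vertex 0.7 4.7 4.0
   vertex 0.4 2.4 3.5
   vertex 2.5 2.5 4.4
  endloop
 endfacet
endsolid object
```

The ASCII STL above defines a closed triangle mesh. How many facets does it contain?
10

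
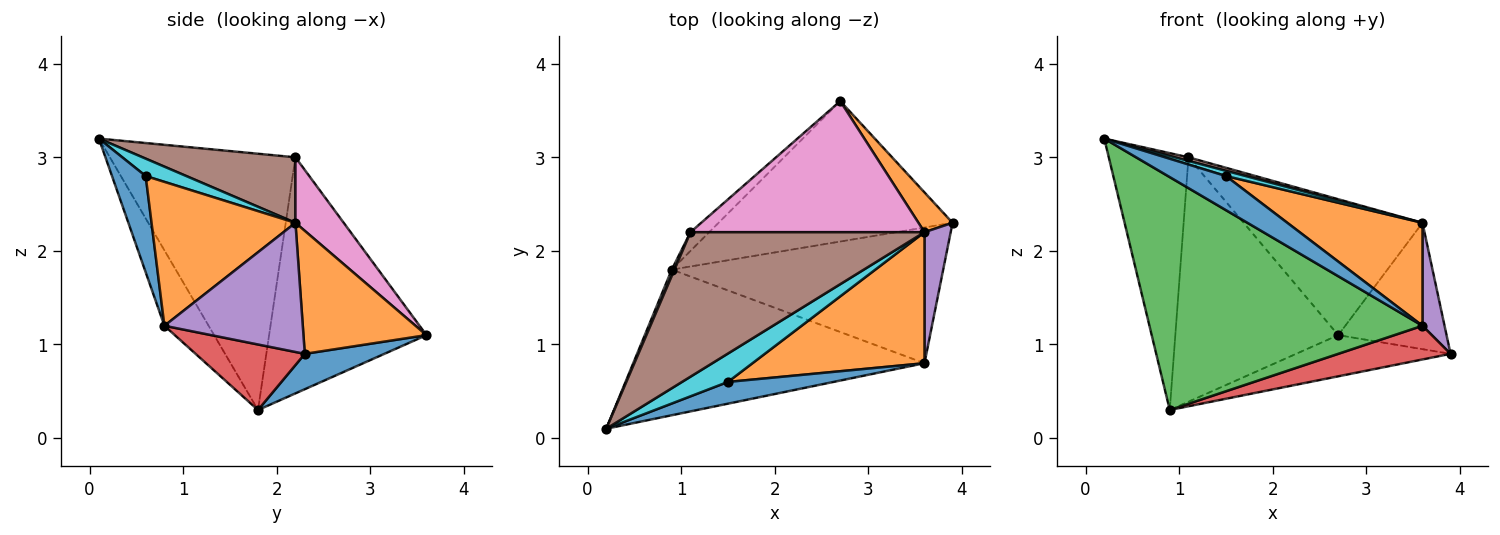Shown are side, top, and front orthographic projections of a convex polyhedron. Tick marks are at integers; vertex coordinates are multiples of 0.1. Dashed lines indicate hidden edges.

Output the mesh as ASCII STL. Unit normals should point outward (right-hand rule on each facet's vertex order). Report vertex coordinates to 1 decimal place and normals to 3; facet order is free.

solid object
 facet normal 0.144 0.279 -0.950
  outer loop
   vertex 0.9 1.8 0.3
   vertex 2.7 3.6 1.1
   vertex 3.9 2.3 0.9
  endloop
 endfacet
 facet normal 0.735 0.647 0.204
  outer loop
   vertex 3.6 2.2 2.3
   vertex 3.9 2.3 0.9
   vertex 2.7 3.6 1.1
  endloop
 endfacet
 facet normal -0.136 -0.840 -0.525
  outer loop
   vertex 3.6 0.8 1.2
   vertex 0.2 0.1 3.2
   vertex 0.9 1.8 0.3
  endloop
 endfacet
 facet normal 0.228 -0.235 -0.945
  outer loop
   vertex 3.6 0.8 1.2
   vertex 0.9 1.8 0.3
   vertex 3.9 2.3 0.9
  endloop
 endfacet
 facet normal 0.968 -0.154 0.196
  outer loop
   vertex 3.6 0.8 1.2
   vertex 3.9 2.3 0.9
   vertex 3.6 2.2 2.3
  endloop
 endfacet
 facet normal 0.270 -0.024 0.963
  outer loop
   vertex 1.1 2.2 3.0
   vertex 0.2 0.1 3.2
   vertex 3.6 2.2 2.3
  endloop
 endfacet
 facet normal 0.191 0.707 0.681
  outer loop
   vertex 1.1 2.2 3.0
   vertex 3.6 2.2 2.3
   vertex 2.7 3.6 1.1
  endloop
 endfacet
 facet normal -0.919 0.395 0.010
  outer loop
   vertex 1.1 2.2 3.0
   vertex 0.9 1.8 0.3
   vertex 0.2 0.1 3.2
  endloop
 endfacet
 facet normal -0.694 0.718 -0.055
  outer loop
   vertex 1.1 2.2 3.0
   vertex 2.7 3.6 1.1
   vertex 0.9 1.8 0.3
  endloop
 endfacet
 facet normal 0.349 -0.170 0.922
  outer loop
   vertex 1.5 0.6 2.8
   vertex 3.6 2.2 2.3
   vertex 0.2 0.1 3.2
  endloop
 endfacet
 facet normal 0.440 -0.757 0.483
  outer loop
   vertex 1.5 0.6 2.8
   vertex 0.2 0.1 3.2
   vertex 3.6 0.8 1.2
  endloop
 endfacet
 facet normal 0.550 -0.516 0.657
  outer loop
   vertex 1.5 0.6 2.8
   vertex 3.6 0.8 1.2
   vertex 3.6 2.2 2.3
  endloop
 endfacet
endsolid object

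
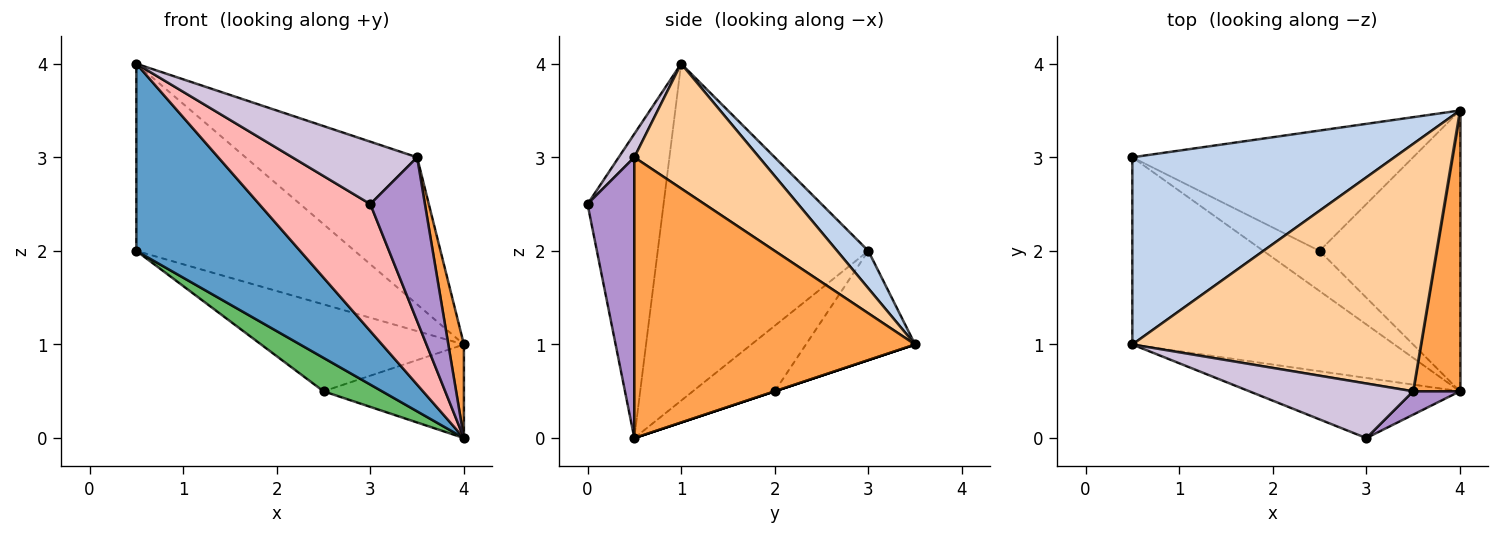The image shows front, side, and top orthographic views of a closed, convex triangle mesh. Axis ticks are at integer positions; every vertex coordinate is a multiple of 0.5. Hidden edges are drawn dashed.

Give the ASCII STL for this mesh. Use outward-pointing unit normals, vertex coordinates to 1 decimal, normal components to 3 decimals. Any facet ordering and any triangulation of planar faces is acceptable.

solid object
 facet normal -0.673 -0.523 -0.523
  outer loop
   vertex 0.5 1.0 4.0
   vertex 0.5 3.0 2.0
   vertex 4.0 0.5 0.0
  endloop
 endfacet
 facet normal 0.101 0.704 0.704
  outer loop
   vertex 0.5 1.0 4.0
   vertex 4.0 3.5 1.0
   vertex 0.5 3.0 2.0
  endloop
 endfacet
 facet normal 0.985 -0.055 0.164
  outer loop
   vertex 3.5 0.5 3.0
   vertex 4.0 0.5 0.0
   vertex 4.0 3.5 1.0
  endloop
 endfacet
 facet normal 0.348 0.479 0.806
  outer loop
   vertex 3.5 0.5 3.0
   vertex 4.0 3.5 1.0
   vertex 0.5 1.0 4.0
  endloop
 endfacet
 facet normal -0.667 -0.477 -0.572
  outer loop
   vertex 2.5 2.0 0.5
   vertex 4.0 0.5 0.0
   vertex 0.5 3.0 2.0
  endloop
 endfacet
 facet normal -0.301 0.558 -0.773
  outer loop
   vertex 2.5 2.0 0.5
   vertex 0.5 3.0 2.0
   vertex 4.0 3.5 1.0
  endloop
 endfacet
 facet normal 0.000 0.316 -0.949
  outer loop
   vertex 2.5 2.0 0.5
   vertex 4.0 3.5 1.0
   vertex 4.0 0.5 0.0
  endloop
 endfacet
 facet normal -0.526 -0.769 -0.364
  outer loop
   vertex 3.0 0.0 2.5
   vertex 0.5 1.0 4.0
   vertex 4.0 0.5 0.0
  endloop
 endfacet
 facet normal 0.647 -0.755 0.108
  outer loop
   vertex 3.0 0.0 2.5
   vertex 4.0 0.5 0.0
   vertex 3.5 0.5 3.0
  endloop
 endfacet
 facet normal 0.094 -0.749 0.656
  outer loop
   vertex 3.0 0.0 2.5
   vertex 3.5 0.5 3.0
   vertex 0.5 1.0 4.0
  endloop
 endfacet
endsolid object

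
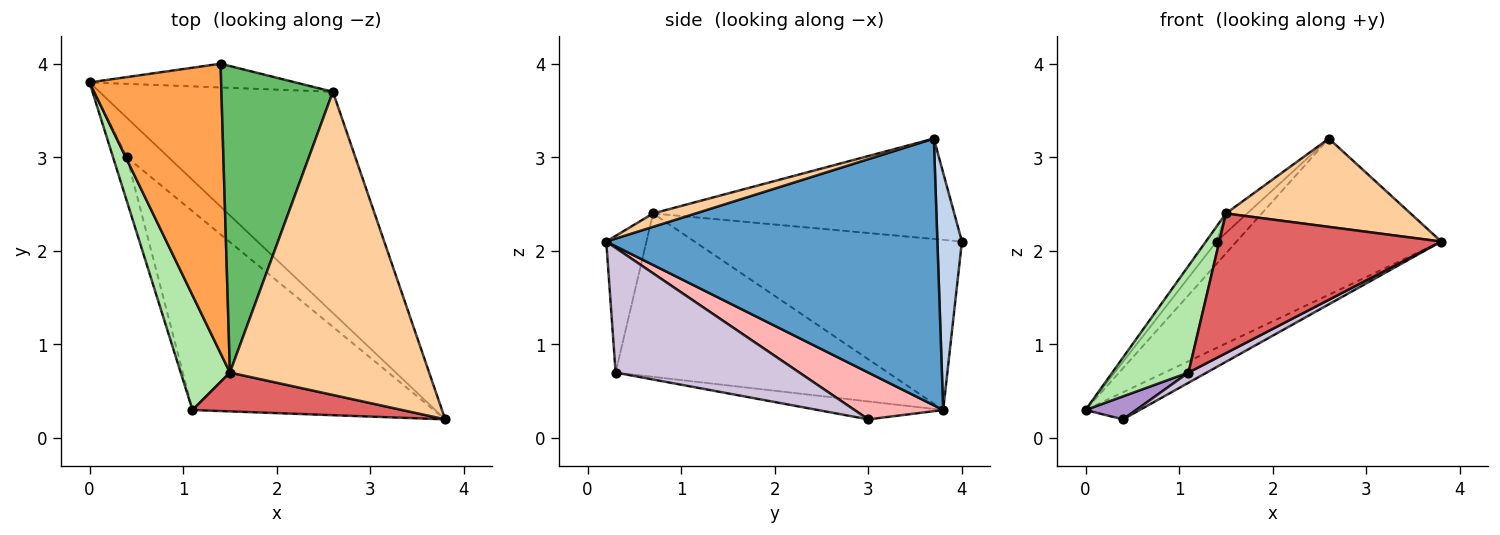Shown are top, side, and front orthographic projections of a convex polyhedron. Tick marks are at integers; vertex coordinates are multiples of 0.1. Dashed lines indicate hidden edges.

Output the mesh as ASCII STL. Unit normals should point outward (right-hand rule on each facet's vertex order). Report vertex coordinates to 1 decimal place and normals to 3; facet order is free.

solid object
 facet normal 0.682 0.422 -0.597
  outer loop
   vertex 2.6 3.7 3.2
   vertex 3.8 0.2 2.1
   vertex 0.0 3.8 0.3
  endloop
 endfacet
 facet normal 0.643 0.524 -0.558
  outer loop
   vertex 1.4 4.0 2.1
   vertex 2.6 3.7 3.2
   vertex 0.0 3.8 0.3
  endloop
 endfacet
 facet normal -0.791 0.032 0.611
  outer loop
   vertex 1.5 0.7 2.4
   vertex 1.4 4.0 2.1
   vertex 0.0 3.8 0.3
  endloop
 endfacet
 facet normal 0.064 -0.279 0.958
  outer loop
   vertex 1.5 0.7 2.4
   vertex 3.8 0.2 2.1
   vertex 2.6 3.7 3.2
  endloop
 endfacet
 facet normal -0.669 0.047 0.742
  outer loop
   vertex 1.5 0.7 2.4
   vertex 2.6 3.7 3.2
   vertex 1.4 4.0 2.1
  endloop
 endfacet
 facet normal -0.925 -0.259 0.279
  outer loop
   vertex 1.1 0.3 0.7
   vertex 1.5 0.7 2.4
   vertex 0.0 3.8 0.3
  endloop
 endfacet
 facet normal -0.172 -0.949 0.264
  outer loop
   vertex 1.1 0.3 0.7
   vertex 3.8 0.2 2.1
   vertex 1.5 0.7 2.4
  endloop
 endfacet
 facet normal 0.680 0.415 -0.604
  outer loop
   vertex 0.4 3.0 0.2
   vertex 0.0 3.8 0.3
   vertex 3.8 0.2 2.1
  endloop
 endfacet
 facet normal -0.753 -0.303 -0.584
  outer loop
   vertex 0.4 3.0 0.2
   vertex 1.1 0.3 0.7
   vertex 0.0 3.8 0.3
  endloop
 endfacet
 facet normal 0.459 -0.045 -0.888
  outer loop
   vertex 0.4 3.0 0.2
   vertex 3.8 0.2 2.1
   vertex 1.1 0.3 0.7
  endloop
 endfacet
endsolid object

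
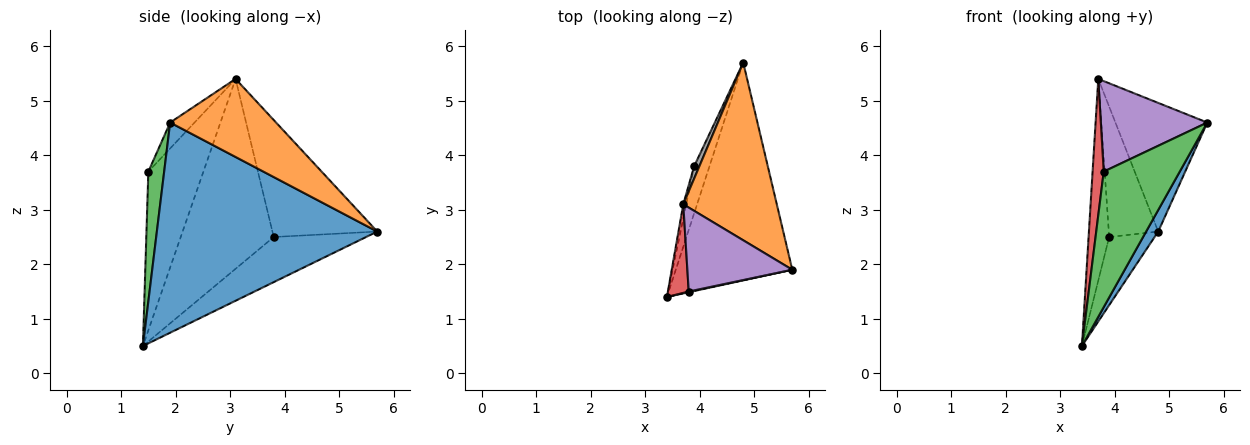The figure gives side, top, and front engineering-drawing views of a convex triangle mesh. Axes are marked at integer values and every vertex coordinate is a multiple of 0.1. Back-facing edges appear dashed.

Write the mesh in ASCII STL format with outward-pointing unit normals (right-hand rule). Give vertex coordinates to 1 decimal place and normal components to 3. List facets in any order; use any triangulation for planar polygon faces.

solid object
 facet normal 0.874 -0.048 -0.484
  outer loop
   vertex 4.8 5.7 2.6
   vertex 5.7 1.9 4.6
   vertex 3.4 1.4 0.5
  endloop
 endfacet
 facet normal 0.560 0.486 0.671
  outer loop
   vertex 3.7 3.1 5.4
   vertex 5.7 1.9 4.6
   vertex 4.8 5.7 2.6
  endloop
 endfacet
 facet normal 0.204 -0.979 0.005
  outer loop
   vertex 3.8 1.5 3.7
   vertex 3.4 1.4 0.5
   vertex 5.7 1.9 4.6
  endloop
 endfacet
 facet normal -0.972 -0.196 0.128
  outer loop
   vertex 3.8 1.5 3.7
   vertex 3.7 3.1 5.4
   vertex 3.4 1.4 0.5
  endloop
 endfacet
 facet normal -0.166 -0.723 0.671
  outer loop
   vertex 3.8 1.5 3.7
   vertex 5.7 1.9 4.6
   vertex 3.7 3.1 5.4
  endloop
 endfacet
 facet normal -0.858 0.422 -0.292
  outer loop
   vertex 3.9 3.8 2.5
   vertex 4.8 5.7 2.6
   vertex 3.4 1.4 0.5
  endloop
 endfacet
 facet normal -0.976 0.216 -0.015
  outer loop
   vertex 3.9 3.8 2.5
   vertex 3.4 1.4 0.5
   vertex 3.7 3.1 5.4
  endloop
 endfacet
 facet normal -0.904 0.426 0.040
  outer loop
   vertex 3.9 3.8 2.5
   vertex 3.7 3.1 5.4
   vertex 4.8 5.7 2.6
  endloop
 endfacet
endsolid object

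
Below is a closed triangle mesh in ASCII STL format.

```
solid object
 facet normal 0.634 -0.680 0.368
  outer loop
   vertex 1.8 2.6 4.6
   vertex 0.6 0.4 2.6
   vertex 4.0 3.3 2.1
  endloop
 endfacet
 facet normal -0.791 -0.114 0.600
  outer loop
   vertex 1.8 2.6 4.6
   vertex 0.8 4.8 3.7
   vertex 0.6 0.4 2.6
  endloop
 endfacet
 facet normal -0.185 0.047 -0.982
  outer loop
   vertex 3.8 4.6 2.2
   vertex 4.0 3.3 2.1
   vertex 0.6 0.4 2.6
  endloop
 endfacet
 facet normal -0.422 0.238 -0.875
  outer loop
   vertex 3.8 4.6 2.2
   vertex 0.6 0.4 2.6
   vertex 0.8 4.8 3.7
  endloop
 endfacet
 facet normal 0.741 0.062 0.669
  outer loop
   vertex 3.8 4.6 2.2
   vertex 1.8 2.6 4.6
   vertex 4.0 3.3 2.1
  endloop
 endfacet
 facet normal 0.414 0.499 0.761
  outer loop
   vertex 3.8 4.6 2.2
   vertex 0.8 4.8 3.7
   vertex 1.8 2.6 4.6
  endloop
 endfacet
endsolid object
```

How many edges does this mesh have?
9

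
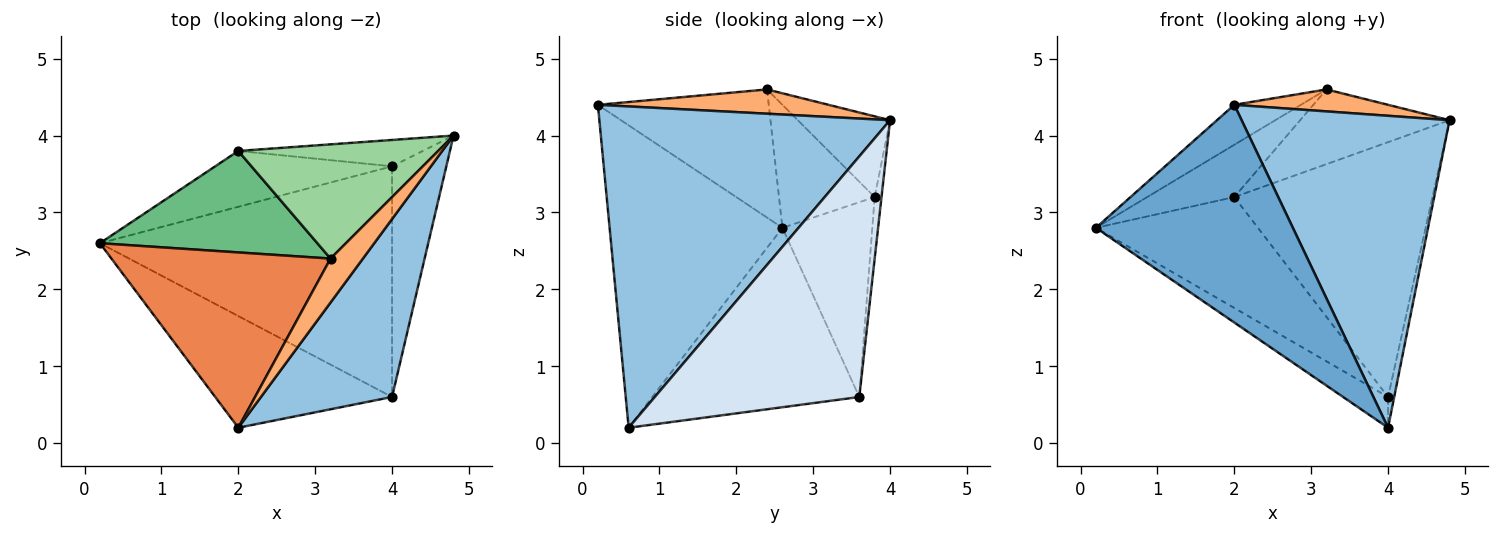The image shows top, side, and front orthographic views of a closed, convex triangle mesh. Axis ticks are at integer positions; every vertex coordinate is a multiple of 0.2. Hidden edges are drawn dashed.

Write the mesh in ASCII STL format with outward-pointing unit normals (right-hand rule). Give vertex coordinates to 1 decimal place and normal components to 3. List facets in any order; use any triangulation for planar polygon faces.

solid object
 facet normal -0.615 -0.701 -0.360
  outer loop
   vertex 2.0 0.2 4.4
   vertex 0.2 2.6 2.8
   vertex 4.0 0.6 0.2
  endloop
 endfacet
 facet normal 0.772 -0.552 0.315
  outer loop
   vertex 2.0 0.2 4.4
   vertex 4.0 0.6 0.2
   vertex 4.8 4.0 4.2
  endloop
 endfacet
 facet normal -0.520 0.113 -0.847
  outer loop
   vertex 4.0 3.6 0.6
   vertex 4.0 0.6 0.2
   vertex 0.2 2.6 2.8
  endloop
 endfacet
 facet normal 0.975 0.029 -0.220
  outer loop
   vertex 4.0 3.6 0.6
   vertex 4.8 4.0 4.2
   vertex 4.0 0.6 0.2
  endloop
 endfacet
 facet normal -0.495 0.193 0.847
  outer loop
   vertex 3.2 2.4 4.6
   vertex 0.2 2.6 2.8
   vertex 2.0 0.2 4.4
  endloop
 endfacet
 facet normal 0.557 -0.371 0.743
  outer loop
   vertex 3.2 2.4 4.6
   vertex 2.0 0.2 4.4
   vertex 4.8 4.0 4.2
  endloop
 endfacet
 facet normal -0.444 0.800 -0.403
  outer loop
   vertex 2.0 3.8 3.2
   vertex 4.0 3.6 0.6
   vertex 0.2 2.6 2.8
  endloop
 endfacet
 facet normal -0.034 0.994 -0.103
  outer loop
   vertex 2.0 3.8 3.2
   vertex 4.8 4.0 4.2
   vertex 4.0 3.6 0.6
  endloop
 endfacet
 facet normal -0.449 0.409 0.794
  outer loop
   vertex 2.0 3.8 3.2
   vertex 0.2 2.6 2.8
   vertex 3.2 2.4 4.6
  endloop
 endfacet
 facet normal -0.320 0.518 0.793
  outer loop
   vertex 2.0 3.8 3.2
   vertex 3.2 2.4 4.6
   vertex 4.8 4.0 4.2
  endloop
 endfacet
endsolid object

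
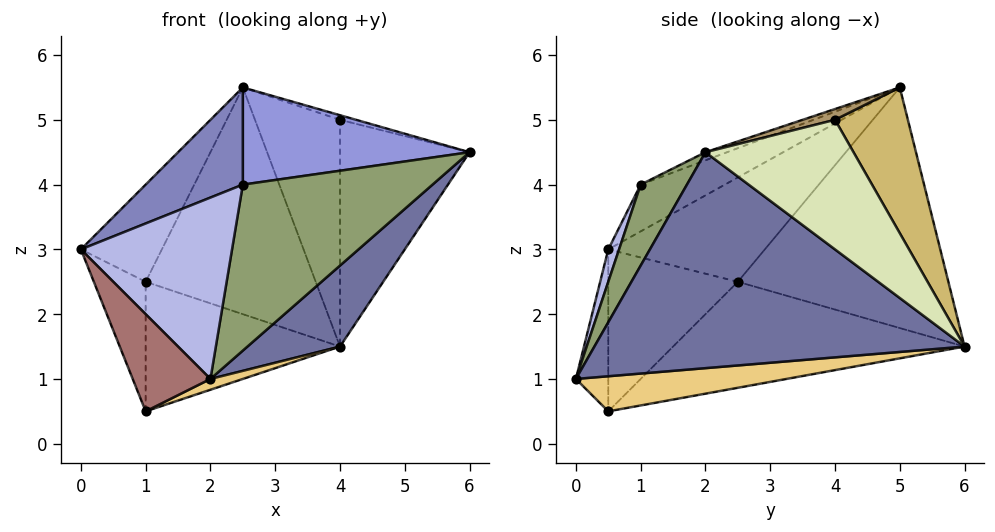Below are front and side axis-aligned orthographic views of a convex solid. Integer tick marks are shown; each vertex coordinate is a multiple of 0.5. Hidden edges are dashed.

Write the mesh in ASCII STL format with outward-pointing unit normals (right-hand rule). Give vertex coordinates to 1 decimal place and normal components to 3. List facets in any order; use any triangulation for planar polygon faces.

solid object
 facet normal 0.696 -0.174 -0.696
  outer loop
   vertex 2.0 0.0 1.0
   vertex 4.0 6.0 1.5
   vertex 6.0 2.0 4.5
  endloop
 endfacet
 facet normal -0.291 -0.336 0.896
  outer loop
   vertex 2.5 1.0 4.0
   vertex 2.5 5.0 5.5
   vertex 0.0 0.5 3.0
  endloop
 endfacet
 facet normal -0.033 -0.351 0.936
  outer loop
   vertex 2.5 1.0 4.0
   vertex 6.0 2.0 4.5
   vertex 2.5 5.0 5.5
  endloop
 endfacet
 facet normal 0.068 -0.950 0.305
  outer loop
   vertex 2.5 1.0 4.0
   vertex 0.0 0.5 3.0
   vertex 2.0 0.0 1.0
  endloop
 endfacet
 facet normal 0.228 -0.934 0.274
  outer loop
   vertex 2.5 1.0 4.0
   vertex 2.0 0.0 1.0
   vertex 6.0 2.0 4.5
  endloop
 endfacet
 facet normal -0.887 0.459 0.061
  outer loop
   vertex 1.0 2.5 2.5
   vertex 0.0 0.5 3.0
   vertex 2.5 5.0 5.5
  endloop
 endfacet
 facet normal -0.771 0.623 -0.133
  outer loop
   vertex 1.0 2.5 2.5
   vertex 2.5 5.0 5.5
   vertex 4.0 6.0 1.5
  endloop
 endfacet
 facet normal 0.704 0.616 0.352
  outer loop
   vertex 4.0 4.0 5.0
   vertex 6.0 2.0 4.5
   vertex 4.0 6.0 1.5
  endloop
 endfacet
 facet normal 0.436 0.218 0.873
  outer loop
   vertex 4.0 4.0 5.0
   vertex 2.5 5.0 5.5
   vertex 6.0 2.0 4.5
  endloop
 endfacet
 facet normal 0.597 0.697 0.398
  outer loop
   vertex 4.0 4.0 5.0
   vertex 4.0 6.0 1.5
   vertex 2.5 5.0 5.5
  endloop
 endfacet
 facet normal 0.420 -0.065 -0.905
  outer loop
   vertex 1.0 0.5 0.5
   vertex 4.0 6.0 1.5
   vertex 2.0 0.0 1.0
  endloop
 endfacet
 facet normal -0.728 0.485 -0.485
  outer loop
   vertex 1.0 0.5 0.5
   vertex 1.0 2.5 2.5
   vertex 4.0 6.0 1.5
  endloop
 endfacet
 facet normal -0.380 -0.912 -0.152
  outer loop
   vertex 1.0 0.5 0.5
   vertex 2.0 0.0 1.0
   vertex 0.0 0.5 3.0
  endloop
 endfacet
 facet normal -0.870 0.348 -0.348
  outer loop
   vertex 1.0 0.5 0.5
   vertex 0.0 0.5 3.0
   vertex 1.0 2.5 2.5
  endloop
 endfacet
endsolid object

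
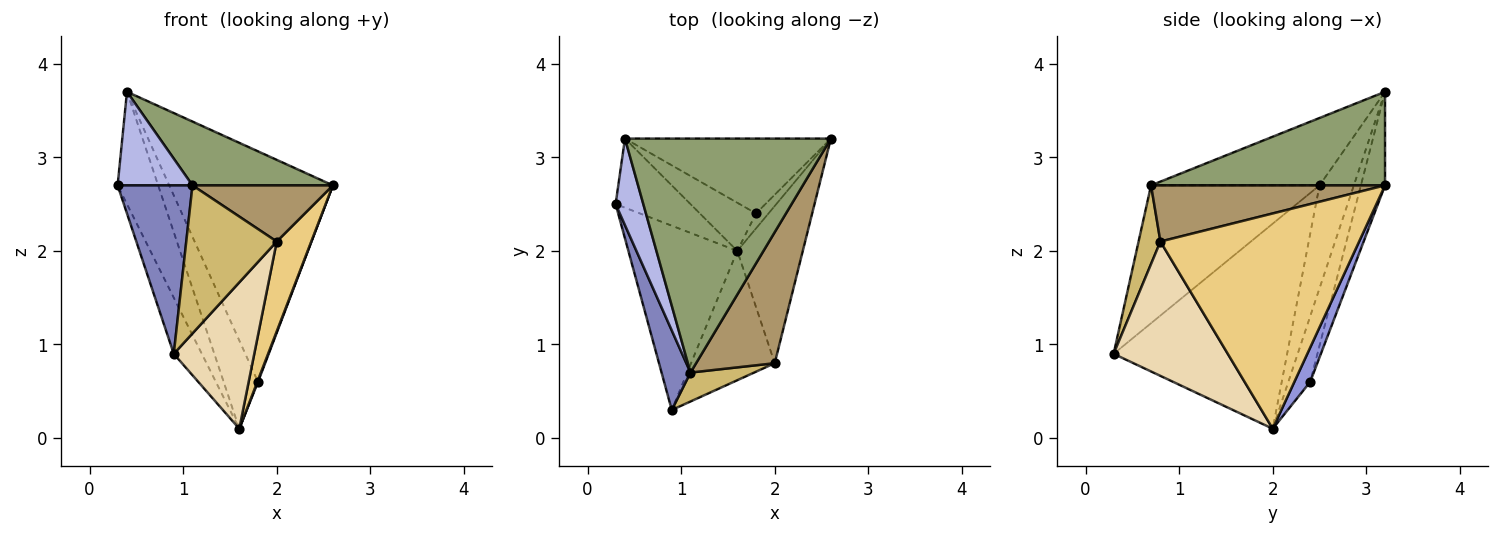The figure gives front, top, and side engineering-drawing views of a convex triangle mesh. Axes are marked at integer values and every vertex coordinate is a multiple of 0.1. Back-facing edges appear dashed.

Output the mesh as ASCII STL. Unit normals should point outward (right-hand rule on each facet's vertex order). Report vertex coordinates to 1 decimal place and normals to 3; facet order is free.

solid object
 facet normal -0.874 0.141 -0.464
  outer loop
   vertex 1.6 2.0 0.1
   vertex 0.9 0.3 0.9
   vertex 0.3 2.5 2.7
  endloop
 endfacet
 facet normal -0.897 -0.399 0.188
  outer loop
   vertex 1.1 0.7 2.7
   vertex 0.3 2.5 2.7
   vertex 0.9 0.3 0.9
  endloop
 endfacet
 facet normal 0.939 -0.043 -0.341
  outer loop
   vertex 1.8 2.4 0.6
   vertex 2.6 3.2 2.7
   vertex 1.6 2.0 0.1
  endloop
 endfacet
 facet normal -0.855 -0.380 0.352
  outer loop
   vertex 0.4 3.2 3.7
   vertex 0.3 2.5 2.7
   vertex 1.1 0.7 2.7
  endloop
 endfacet
 facet normal 0.402 -0.241 0.884
  outer loop
   vertex 0.4 3.2 3.7
   vertex 1.1 0.7 2.7
   vertex 2.6 3.2 2.7
  endloop
 endfacet
 facet normal -0.139 0.942 -0.306
  outer loop
   vertex 0.4 3.2 3.7
   vertex 2.6 3.2 2.7
   vertex 1.8 2.4 0.6
  endloop
 endfacet
 facet normal -0.585 0.691 -0.425
  outer loop
   vertex 0.4 3.2 3.7
   vertex 1.6 2.0 0.1
   vertex 0.3 2.5 2.7
  endloop
 endfacet
 facet normal -0.488 0.766 -0.418
  outer loop
   vertex 0.4 3.2 3.7
   vertex 1.8 2.4 0.6
   vertex 1.6 2.0 0.1
  endloop
 endfacet
 facet normal 0.549 -0.329 0.768
  outer loop
   vertex 2.0 0.8 2.1
   vertex 2.6 3.2 2.7
   vertex 1.1 0.7 2.7
  endloop
 endfacet
 facet normal 0.231 -0.955 0.187
  outer loop
   vertex 2.0 0.8 2.1
   vertex 1.1 0.7 2.7
   vertex 0.9 0.3 0.9
  endloop
 endfacet
 facet normal 0.944 -0.164 -0.287
  outer loop
   vertex 2.0 0.8 2.1
   vertex 1.6 2.0 0.1
   vertex 2.6 3.2 2.7
  endloop
 endfacet
 facet normal 0.728 -0.513 -0.454
  outer loop
   vertex 2.0 0.8 2.1
   vertex 0.9 0.3 0.9
   vertex 1.6 2.0 0.1
  endloop
 endfacet
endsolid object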